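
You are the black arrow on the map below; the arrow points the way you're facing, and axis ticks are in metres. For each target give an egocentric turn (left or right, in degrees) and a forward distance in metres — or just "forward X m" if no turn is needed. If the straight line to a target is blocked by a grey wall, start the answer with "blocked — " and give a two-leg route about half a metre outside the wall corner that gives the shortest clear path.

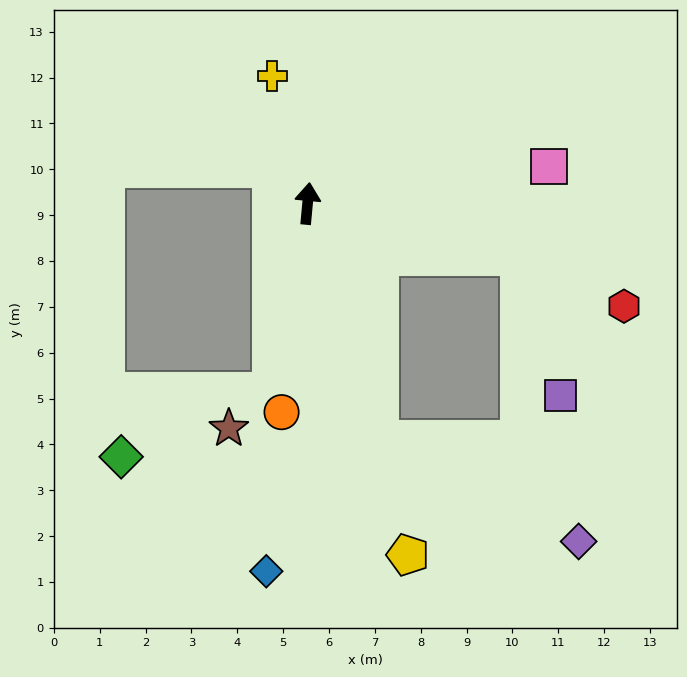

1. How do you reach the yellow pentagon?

turn right 159°, forward 8.0 m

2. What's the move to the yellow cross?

turn left 21°, forward 2.9 m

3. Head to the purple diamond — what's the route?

blocked — turn right 158°, forward 5.4 m, then turn left 46°, forward 4.9 m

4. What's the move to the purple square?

blocked — turn right 99°, forward 4.8 m, then turn right 59°, forward 3.2 m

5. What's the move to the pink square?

turn right 76°, forward 5.3 m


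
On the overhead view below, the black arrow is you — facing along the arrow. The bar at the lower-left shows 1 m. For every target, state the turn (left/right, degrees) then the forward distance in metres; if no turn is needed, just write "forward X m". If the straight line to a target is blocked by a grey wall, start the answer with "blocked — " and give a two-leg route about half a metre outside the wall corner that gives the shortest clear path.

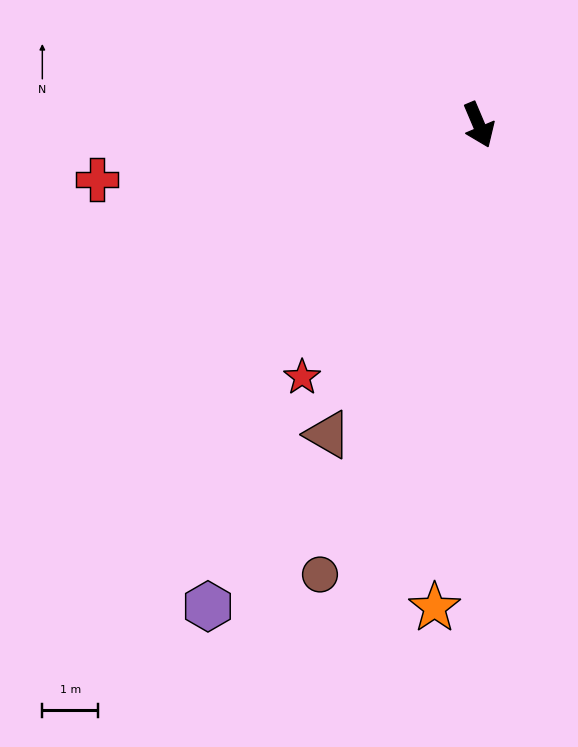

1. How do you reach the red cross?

turn right 105°, forward 6.9 m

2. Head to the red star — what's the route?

turn right 58°, forward 5.5 m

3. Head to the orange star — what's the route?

turn right 28°, forward 8.7 m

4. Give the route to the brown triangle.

turn right 49°, forward 6.2 m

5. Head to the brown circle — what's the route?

turn right 42°, forward 8.5 m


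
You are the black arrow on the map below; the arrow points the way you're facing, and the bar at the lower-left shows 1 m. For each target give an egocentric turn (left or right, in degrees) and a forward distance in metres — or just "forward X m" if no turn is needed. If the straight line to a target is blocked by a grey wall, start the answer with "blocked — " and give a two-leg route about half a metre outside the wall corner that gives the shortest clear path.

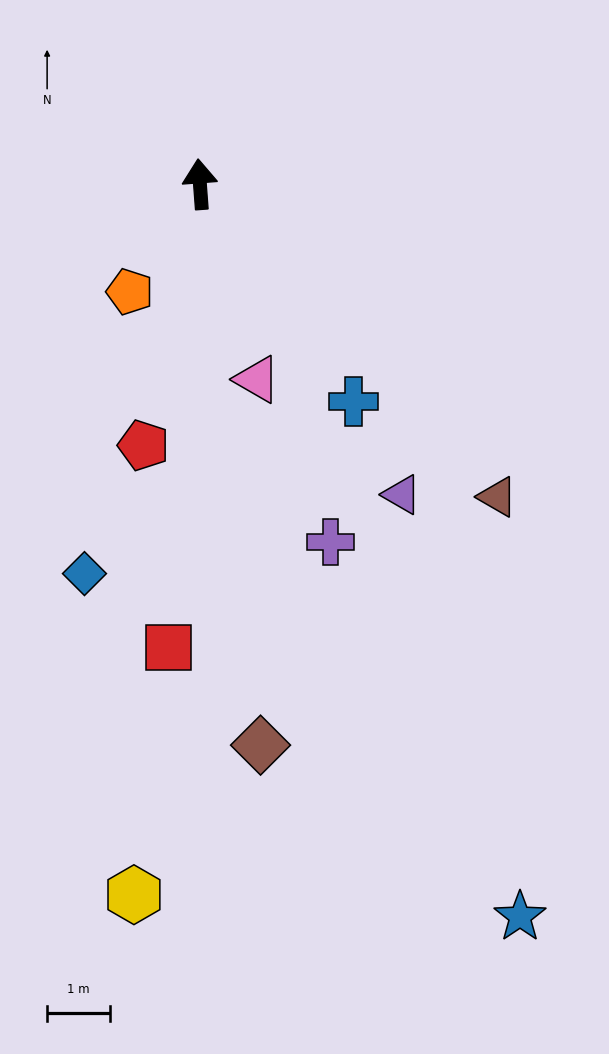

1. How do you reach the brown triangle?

turn right 141°, forward 6.8 m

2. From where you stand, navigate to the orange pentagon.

turn left 143°, forward 2.0 m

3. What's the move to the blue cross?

turn right 149°, forward 4.2 m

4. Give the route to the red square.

turn left 172°, forward 7.4 m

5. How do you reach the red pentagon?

turn left 164°, forward 4.2 m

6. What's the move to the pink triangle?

turn right 168°, forward 3.2 m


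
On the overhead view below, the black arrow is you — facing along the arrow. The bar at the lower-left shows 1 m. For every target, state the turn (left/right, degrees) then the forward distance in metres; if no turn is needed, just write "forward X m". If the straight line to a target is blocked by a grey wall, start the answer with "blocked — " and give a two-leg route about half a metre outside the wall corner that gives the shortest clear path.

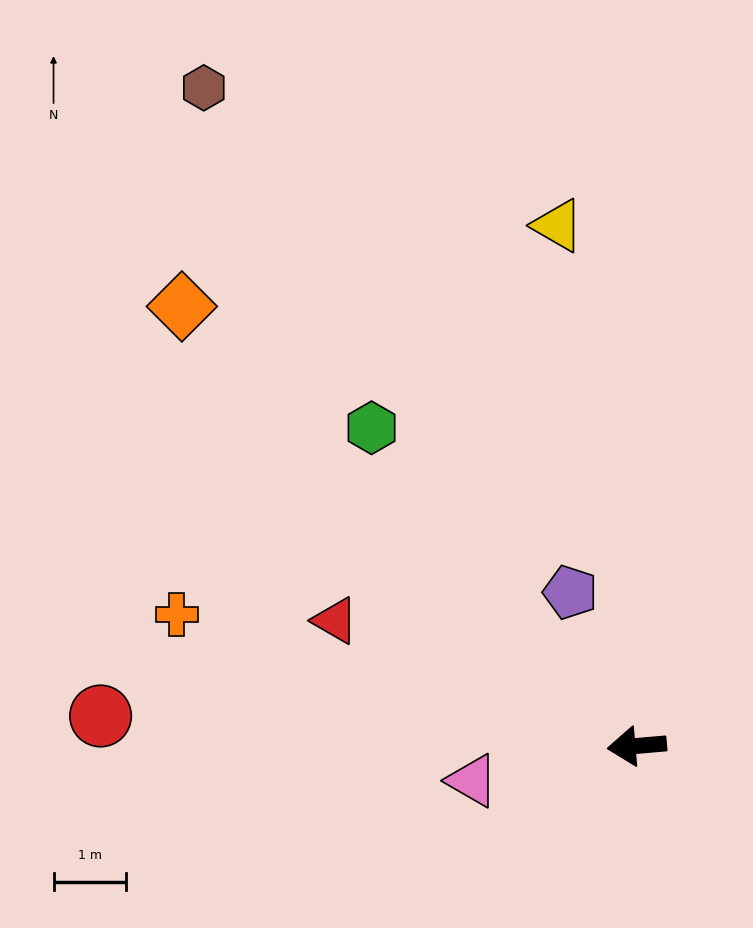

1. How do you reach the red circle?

turn right 8°, forward 7.4 m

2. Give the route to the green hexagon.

turn right 55°, forward 5.7 m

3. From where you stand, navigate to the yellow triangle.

turn right 86°, forward 7.2 m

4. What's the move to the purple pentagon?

turn right 72°, forward 2.3 m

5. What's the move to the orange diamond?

turn right 49°, forward 8.7 m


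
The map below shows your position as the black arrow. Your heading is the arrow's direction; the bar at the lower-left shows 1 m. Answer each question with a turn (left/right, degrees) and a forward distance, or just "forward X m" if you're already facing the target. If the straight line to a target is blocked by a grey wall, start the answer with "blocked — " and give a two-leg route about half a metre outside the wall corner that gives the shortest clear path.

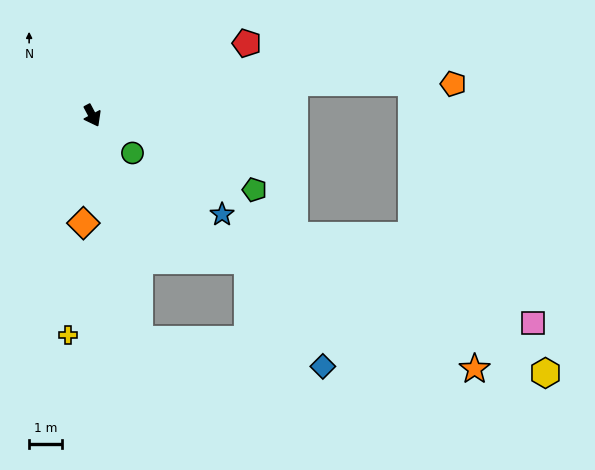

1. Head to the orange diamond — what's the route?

turn right 33°, forward 3.3 m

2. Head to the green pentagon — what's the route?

turn left 37°, forward 5.5 m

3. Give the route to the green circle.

turn left 19°, forward 1.7 m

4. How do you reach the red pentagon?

turn left 87°, forward 5.3 m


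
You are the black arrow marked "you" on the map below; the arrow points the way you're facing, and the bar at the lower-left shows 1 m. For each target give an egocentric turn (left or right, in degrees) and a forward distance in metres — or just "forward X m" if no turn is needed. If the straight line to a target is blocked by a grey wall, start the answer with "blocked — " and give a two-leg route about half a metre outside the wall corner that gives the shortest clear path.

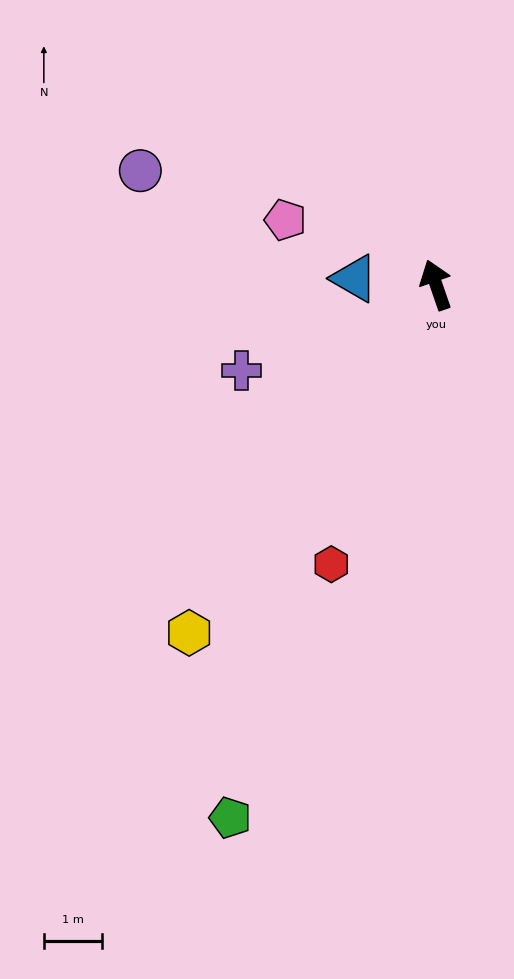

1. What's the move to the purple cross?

turn left 95°, forward 3.7 m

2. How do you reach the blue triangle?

turn left 67°, forward 1.4 m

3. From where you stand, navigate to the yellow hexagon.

turn left 126°, forward 7.4 m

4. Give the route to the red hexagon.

turn left 140°, forward 5.2 m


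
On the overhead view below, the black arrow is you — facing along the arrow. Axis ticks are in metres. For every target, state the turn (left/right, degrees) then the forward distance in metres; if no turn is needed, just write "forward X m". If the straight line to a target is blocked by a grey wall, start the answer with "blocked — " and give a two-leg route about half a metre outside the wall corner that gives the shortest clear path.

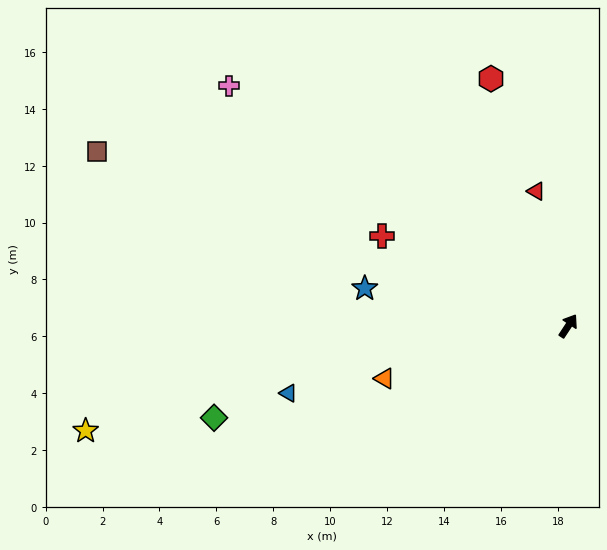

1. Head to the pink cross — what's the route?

turn left 88°, forward 14.6 m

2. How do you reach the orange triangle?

turn left 139°, forward 6.7 m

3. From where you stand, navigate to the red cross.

turn left 97°, forward 7.3 m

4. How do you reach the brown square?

turn left 103°, forward 17.7 m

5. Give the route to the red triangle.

turn left 47°, forward 4.9 m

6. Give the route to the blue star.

turn left 113°, forward 7.3 m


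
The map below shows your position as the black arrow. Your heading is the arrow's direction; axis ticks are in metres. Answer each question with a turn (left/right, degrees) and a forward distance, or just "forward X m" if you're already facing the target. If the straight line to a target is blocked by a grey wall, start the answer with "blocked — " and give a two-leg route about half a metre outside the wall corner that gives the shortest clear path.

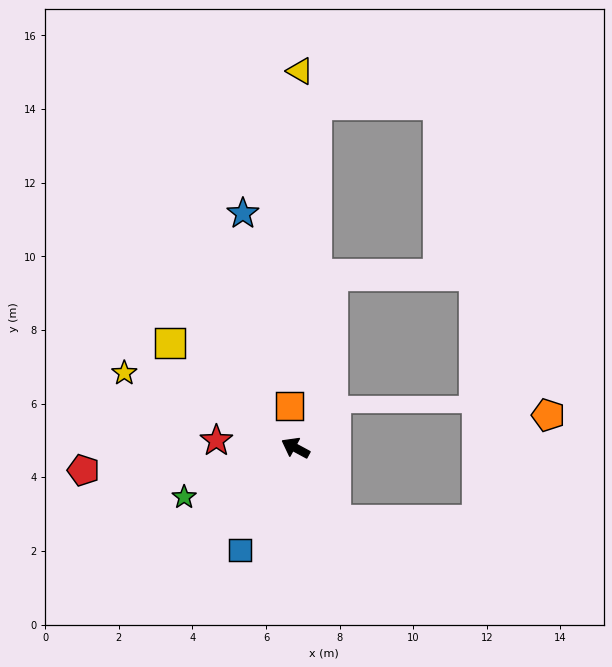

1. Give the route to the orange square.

turn right 54°, forward 1.1 m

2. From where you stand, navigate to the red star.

turn left 23°, forward 2.2 m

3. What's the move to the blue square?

turn left 90°, forward 3.1 m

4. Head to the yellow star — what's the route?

turn left 5°, forward 5.1 m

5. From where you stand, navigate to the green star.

turn left 52°, forward 3.3 m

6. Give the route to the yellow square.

turn right 12°, forward 4.4 m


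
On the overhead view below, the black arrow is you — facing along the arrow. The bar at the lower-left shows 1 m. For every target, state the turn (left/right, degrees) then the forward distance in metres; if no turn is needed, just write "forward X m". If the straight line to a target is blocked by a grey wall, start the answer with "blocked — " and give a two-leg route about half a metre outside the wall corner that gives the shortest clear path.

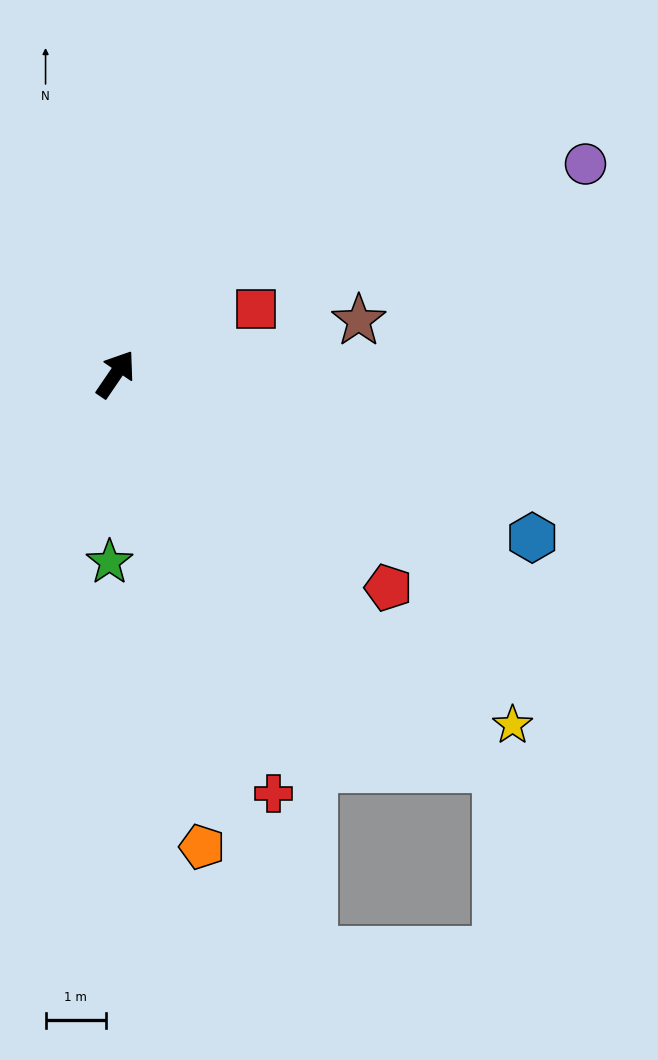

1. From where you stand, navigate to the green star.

turn right 148°, forward 3.1 m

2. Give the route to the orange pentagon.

turn right 135°, forward 8.0 m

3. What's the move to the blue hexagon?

turn right 77°, forward 7.4 m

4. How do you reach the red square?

turn right 31°, forward 2.6 m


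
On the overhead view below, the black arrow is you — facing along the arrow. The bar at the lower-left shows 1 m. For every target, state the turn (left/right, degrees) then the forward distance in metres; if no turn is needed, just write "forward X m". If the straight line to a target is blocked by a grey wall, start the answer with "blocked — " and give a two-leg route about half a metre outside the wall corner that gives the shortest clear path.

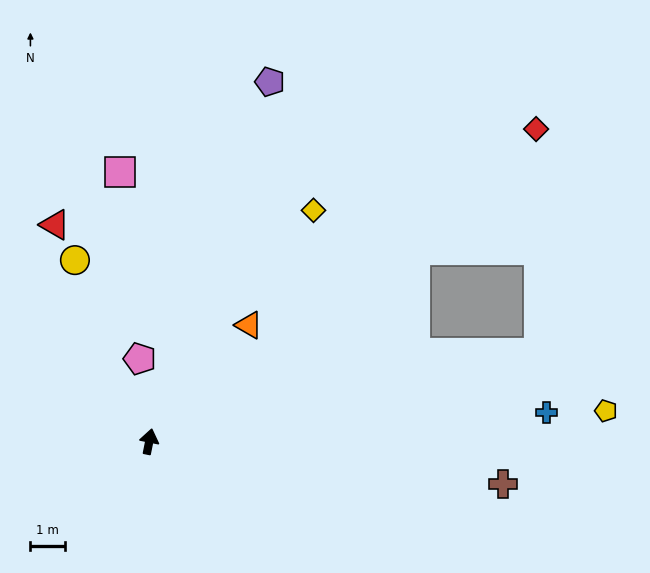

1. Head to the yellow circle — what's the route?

turn left 34°, forward 5.6 m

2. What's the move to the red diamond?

turn right 40°, forward 14.3 m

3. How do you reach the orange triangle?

turn right 29°, forward 4.4 m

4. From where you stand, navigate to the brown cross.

turn right 85°, forward 10.2 m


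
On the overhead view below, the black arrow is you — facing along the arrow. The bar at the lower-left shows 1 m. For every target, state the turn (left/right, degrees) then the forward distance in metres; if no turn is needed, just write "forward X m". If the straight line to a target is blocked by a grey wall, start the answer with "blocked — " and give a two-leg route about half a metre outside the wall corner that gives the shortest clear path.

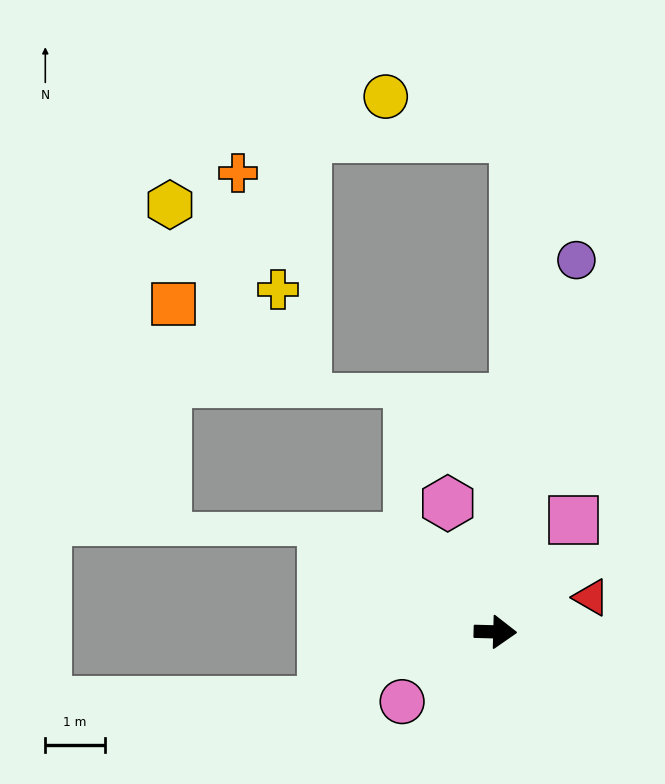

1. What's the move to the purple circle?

turn left 79°, forward 6.4 m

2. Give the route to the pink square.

turn left 57°, forward 2.3 m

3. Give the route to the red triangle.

turn left 21°, forward 1.7 m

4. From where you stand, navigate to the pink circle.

turn right 142°, forward 2.0 m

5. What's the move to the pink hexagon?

turn left 112°, forward 2.3 m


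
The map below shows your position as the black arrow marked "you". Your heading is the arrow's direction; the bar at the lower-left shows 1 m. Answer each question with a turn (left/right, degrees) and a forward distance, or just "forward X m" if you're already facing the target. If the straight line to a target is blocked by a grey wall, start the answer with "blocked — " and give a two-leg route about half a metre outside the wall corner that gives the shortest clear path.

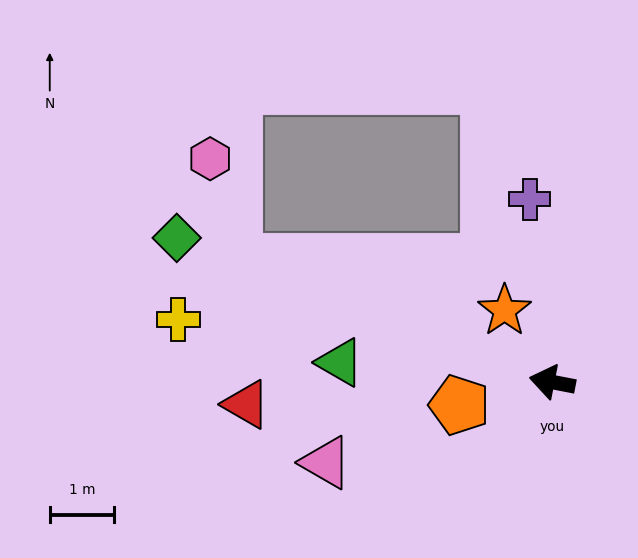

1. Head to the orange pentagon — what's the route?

turn left 25°, forward 1.5 m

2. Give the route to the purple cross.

turn right 72°, forward 2.8 m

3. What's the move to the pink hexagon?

blocked — turn right 10°, forward 5.3 m, then turn right 55°, forward 1.6 m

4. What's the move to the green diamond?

turn right 10°, forward 6.2 m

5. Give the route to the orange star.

turn right 45°, forward 1.3 m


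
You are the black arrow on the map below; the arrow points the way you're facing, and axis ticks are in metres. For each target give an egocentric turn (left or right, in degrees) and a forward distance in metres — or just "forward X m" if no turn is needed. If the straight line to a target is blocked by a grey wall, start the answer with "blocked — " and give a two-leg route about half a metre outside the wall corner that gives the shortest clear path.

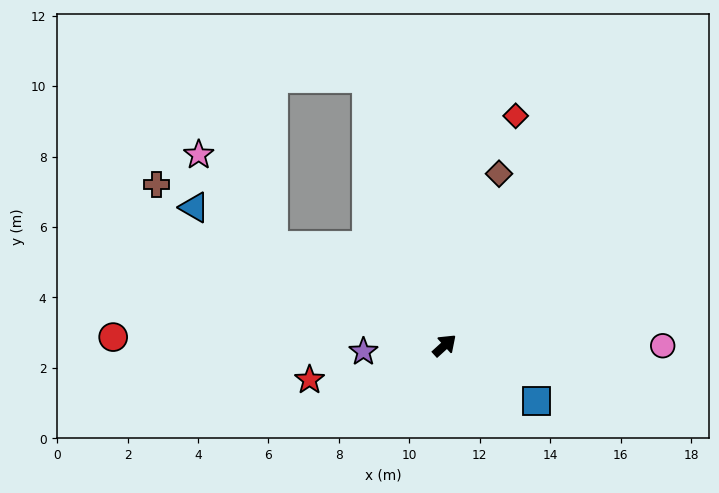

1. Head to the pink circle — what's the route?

turn right 42°, forward 6.2 m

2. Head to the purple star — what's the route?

turn left 142°, forward 2.3 m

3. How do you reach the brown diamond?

turn left 30°, forward 5.1 m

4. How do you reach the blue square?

turn right 73°, forward 3.0 m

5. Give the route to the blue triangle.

turn left 109°, forward 8.1 m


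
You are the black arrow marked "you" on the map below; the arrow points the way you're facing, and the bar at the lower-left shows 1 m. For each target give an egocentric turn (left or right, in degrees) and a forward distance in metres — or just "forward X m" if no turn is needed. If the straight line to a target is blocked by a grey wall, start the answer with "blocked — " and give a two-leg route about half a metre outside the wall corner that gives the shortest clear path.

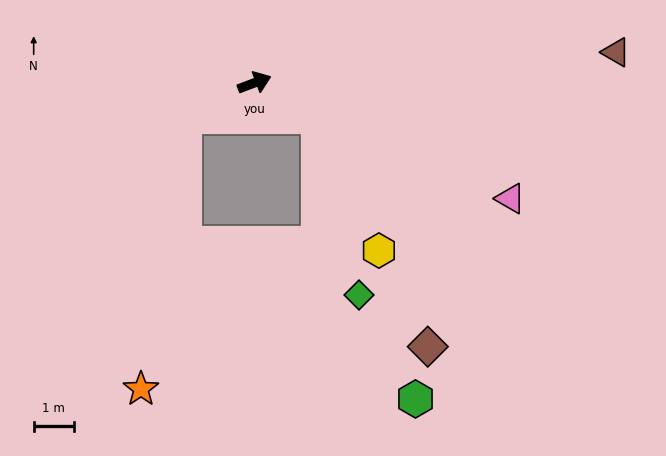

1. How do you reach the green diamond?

blocked — turn right 49°, forward 1.8 m, then turn right 49°, forward 4.5 m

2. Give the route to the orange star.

blocked — turn right 175°, forward 1.9 m, then turn left 55°, forward 6.8 m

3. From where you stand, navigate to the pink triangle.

turn right 45°, forward 7.0 m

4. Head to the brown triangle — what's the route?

turn right 16°, forward 9.0 m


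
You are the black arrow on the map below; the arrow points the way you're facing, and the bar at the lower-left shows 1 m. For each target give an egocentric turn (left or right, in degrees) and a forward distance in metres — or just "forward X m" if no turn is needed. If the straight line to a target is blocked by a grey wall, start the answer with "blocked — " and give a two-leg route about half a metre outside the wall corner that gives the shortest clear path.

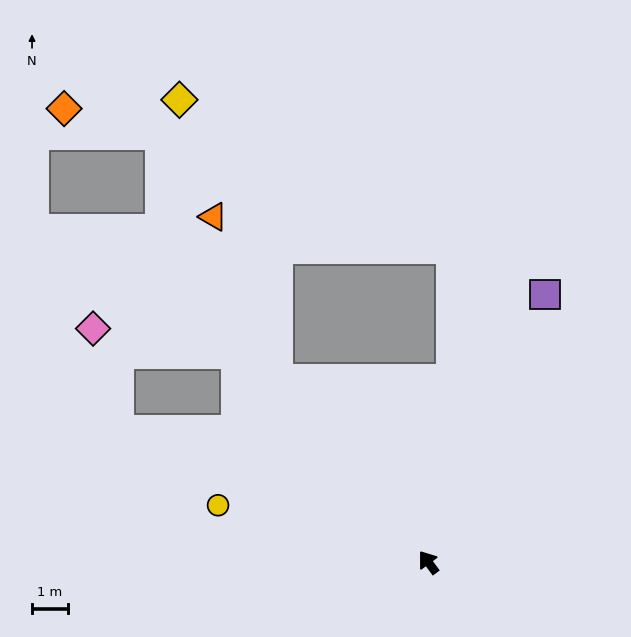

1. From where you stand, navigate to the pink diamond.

blocked — turn left 6°, forward 7.8 m, then turn left 38°, forward 4.0 m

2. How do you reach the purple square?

turn right 60°, forward 8.1 m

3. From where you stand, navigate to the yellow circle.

turn left 38°, forward 6.0 m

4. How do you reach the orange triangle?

blocked — turn left 3°, forward 6.6 m, then turn right 18°, forward 4.8 m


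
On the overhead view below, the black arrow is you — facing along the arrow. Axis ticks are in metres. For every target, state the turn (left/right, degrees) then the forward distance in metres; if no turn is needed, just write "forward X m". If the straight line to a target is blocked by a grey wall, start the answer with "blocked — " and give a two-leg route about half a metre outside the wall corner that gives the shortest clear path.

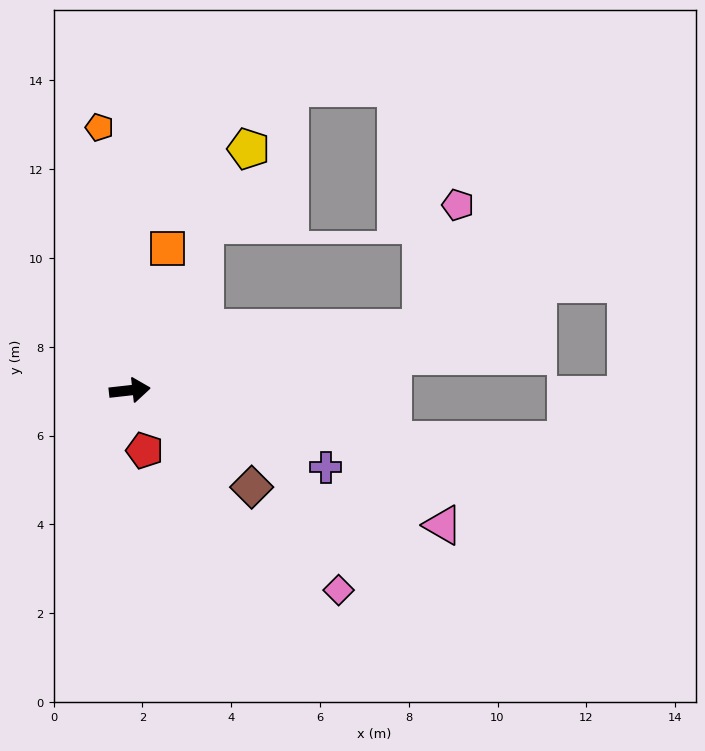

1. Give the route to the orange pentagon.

turn left 90°, forward 6.0 m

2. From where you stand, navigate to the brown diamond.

turn right 45°, forward 3.5 m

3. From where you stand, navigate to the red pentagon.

turn right 83°, forward 1.4 m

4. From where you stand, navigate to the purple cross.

turn right 28°, forward 4.7 m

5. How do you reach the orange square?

turn left 69°, forward 3.3 m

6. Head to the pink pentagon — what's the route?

blocked — turn left 6°, forward 6.7 m, then turn left 61°, forward 2.9 m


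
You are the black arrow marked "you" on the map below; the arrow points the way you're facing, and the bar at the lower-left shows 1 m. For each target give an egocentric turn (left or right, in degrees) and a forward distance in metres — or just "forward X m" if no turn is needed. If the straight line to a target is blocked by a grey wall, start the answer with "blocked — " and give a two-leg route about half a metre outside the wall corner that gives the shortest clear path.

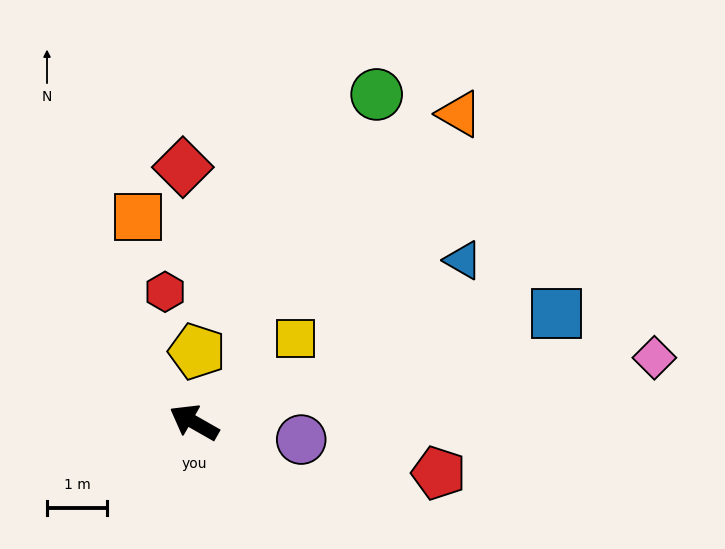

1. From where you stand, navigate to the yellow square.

turn right 111°, forward 2.2 m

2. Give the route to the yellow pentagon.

turn right 63°, forward 1.2 m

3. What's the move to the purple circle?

turn right 159°, forward 1.8 m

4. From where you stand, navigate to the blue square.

turn right 134°, forward 6.3 m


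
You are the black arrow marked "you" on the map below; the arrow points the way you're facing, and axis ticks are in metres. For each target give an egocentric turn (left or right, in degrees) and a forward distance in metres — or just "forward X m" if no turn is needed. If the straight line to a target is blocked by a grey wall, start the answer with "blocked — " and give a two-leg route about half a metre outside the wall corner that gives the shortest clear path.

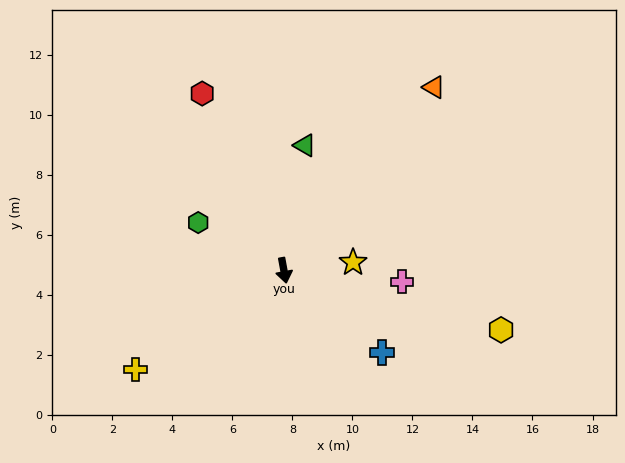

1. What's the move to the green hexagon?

turn right 130°, forward 3.3 m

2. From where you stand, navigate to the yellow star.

turn left 86°, forward 2.3 m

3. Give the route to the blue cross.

turn left 40°, forward 4.3 m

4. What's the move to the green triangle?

turn left 160°, forward 4.2 m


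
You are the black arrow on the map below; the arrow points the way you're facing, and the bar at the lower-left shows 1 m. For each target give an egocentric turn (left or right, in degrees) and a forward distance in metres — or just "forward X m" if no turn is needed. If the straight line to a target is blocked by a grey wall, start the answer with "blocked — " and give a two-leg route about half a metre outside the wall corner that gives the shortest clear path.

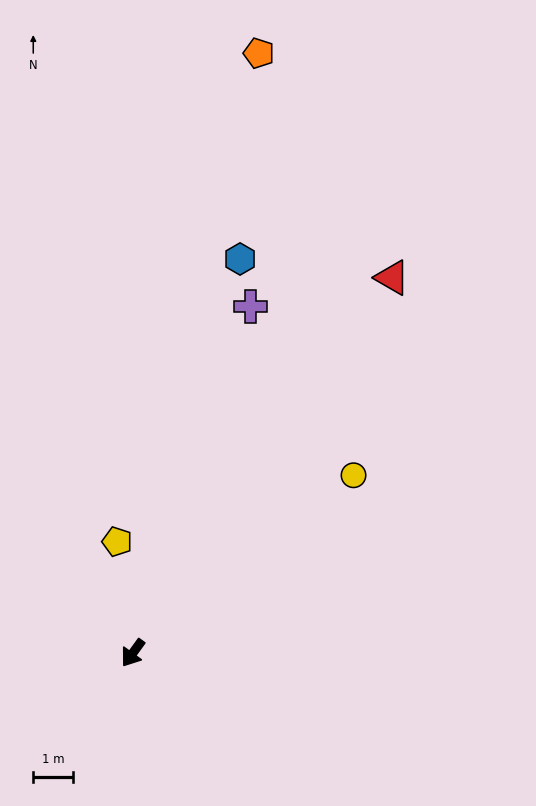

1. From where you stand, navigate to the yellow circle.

turn left 165°, forward 7.1 m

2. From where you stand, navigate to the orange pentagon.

turn right 156°, forward 15.3 m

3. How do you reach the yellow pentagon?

turn right 136°, forward 2.8 m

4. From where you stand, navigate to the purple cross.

turn right 163°, forward 9.2 m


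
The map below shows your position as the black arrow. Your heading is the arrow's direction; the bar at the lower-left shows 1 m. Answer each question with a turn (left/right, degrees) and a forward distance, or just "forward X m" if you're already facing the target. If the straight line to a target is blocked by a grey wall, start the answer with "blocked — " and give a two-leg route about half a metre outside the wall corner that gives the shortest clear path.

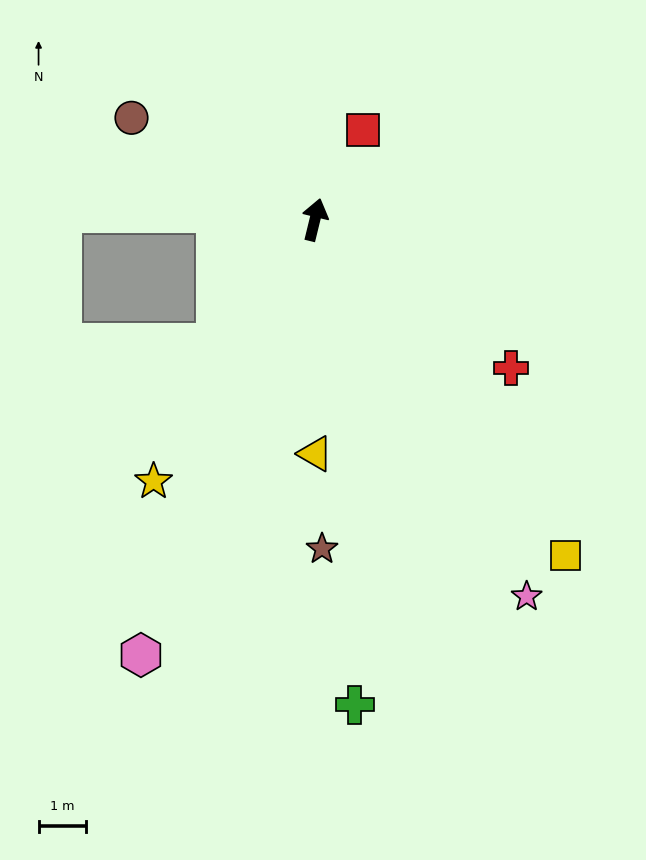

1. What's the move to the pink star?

turn right 137°, forward 9.2 m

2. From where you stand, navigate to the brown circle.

turn left 75°, forward 4.4 m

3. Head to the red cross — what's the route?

turn right 113°, forward 5.2 m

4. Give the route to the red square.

turn right 14°, forward 2.2 m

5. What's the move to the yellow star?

turn left 162°, forward 6.5 m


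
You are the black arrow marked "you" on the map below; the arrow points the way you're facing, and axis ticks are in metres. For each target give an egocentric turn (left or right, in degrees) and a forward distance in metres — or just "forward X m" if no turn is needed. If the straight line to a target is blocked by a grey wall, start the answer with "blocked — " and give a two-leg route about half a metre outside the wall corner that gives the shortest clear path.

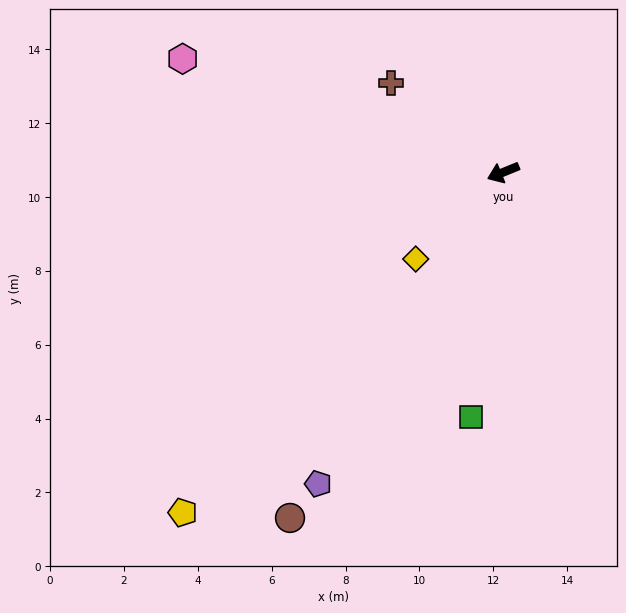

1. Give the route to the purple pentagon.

turn left 37°, forward 9.8 m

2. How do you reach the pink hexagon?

turn right 42°, forward 9.2 m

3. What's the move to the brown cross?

turn right 61°, forward 3.9 m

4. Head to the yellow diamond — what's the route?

turn left 23°, forward 3.3 m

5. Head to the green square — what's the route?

turn left 60°, forward 6.7 m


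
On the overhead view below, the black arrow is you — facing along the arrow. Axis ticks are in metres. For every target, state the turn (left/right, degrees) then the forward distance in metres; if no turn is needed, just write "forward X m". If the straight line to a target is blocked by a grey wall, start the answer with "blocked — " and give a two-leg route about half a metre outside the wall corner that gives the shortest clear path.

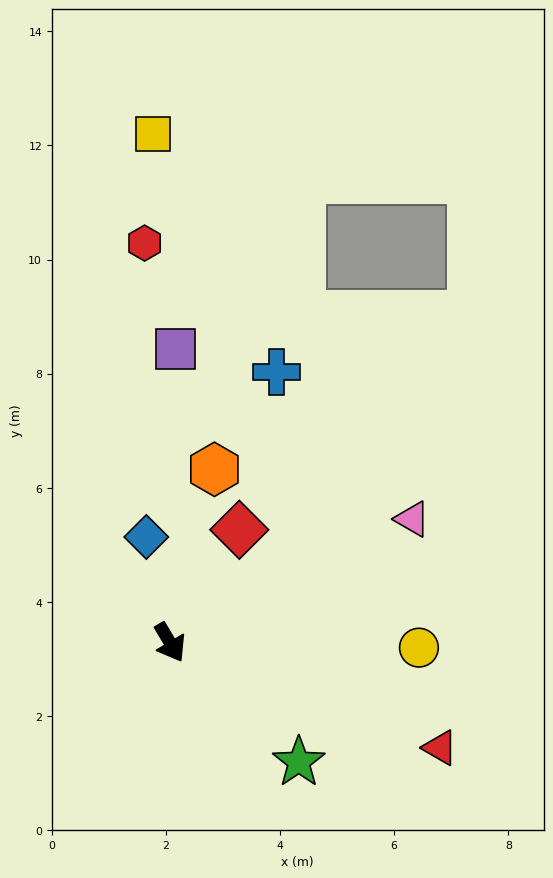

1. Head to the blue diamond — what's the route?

turn left 162°, forward 1.9 m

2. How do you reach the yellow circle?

turn left 58°, forward 4.4 m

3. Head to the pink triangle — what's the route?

turn left 86°, forward 4.8 m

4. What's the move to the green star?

turn left 16°, forward 3.1 m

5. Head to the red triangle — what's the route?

turn left 38°, forward 5.1 m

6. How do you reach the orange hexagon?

turn left 135°, forward 3.1 m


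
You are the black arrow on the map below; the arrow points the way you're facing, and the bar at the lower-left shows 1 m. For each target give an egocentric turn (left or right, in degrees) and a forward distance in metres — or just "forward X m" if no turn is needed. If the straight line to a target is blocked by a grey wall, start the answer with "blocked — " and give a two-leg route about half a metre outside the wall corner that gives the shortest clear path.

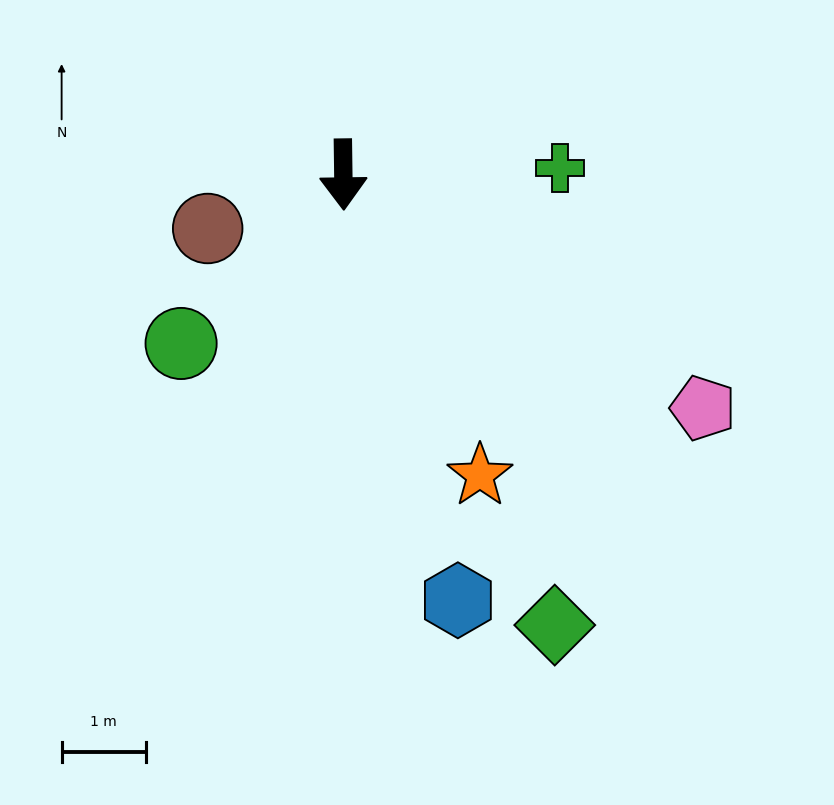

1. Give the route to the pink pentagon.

turn left 56°, forward 5.1 m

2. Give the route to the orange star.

turn left 24°, forward 3.9 m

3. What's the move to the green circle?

turn right 45°, forward 2.8 m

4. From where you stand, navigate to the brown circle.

turn right 69°, forward 1.7 m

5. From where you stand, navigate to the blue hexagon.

turn left 14°, forward 5.2 m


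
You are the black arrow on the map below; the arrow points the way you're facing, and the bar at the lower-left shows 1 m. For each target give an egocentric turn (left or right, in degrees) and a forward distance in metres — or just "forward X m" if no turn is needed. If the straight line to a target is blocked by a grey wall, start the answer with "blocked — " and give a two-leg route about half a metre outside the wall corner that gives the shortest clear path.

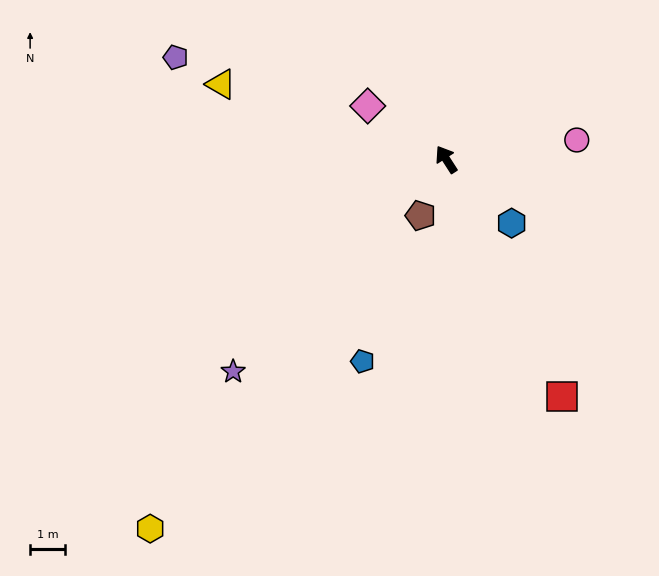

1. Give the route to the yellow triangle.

turn left 39°, forward 6.8 m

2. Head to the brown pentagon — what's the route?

turn left 123°, forward 1.8 m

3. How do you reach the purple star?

turn left 102°, forward 8.6 m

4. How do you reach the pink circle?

turn right 114°, forward 3.8 m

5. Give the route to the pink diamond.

turn left 23°, forward 2.7 m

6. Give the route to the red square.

turn left 173°, forward 7.5 m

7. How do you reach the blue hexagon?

turn right 167°, forward 2.6 m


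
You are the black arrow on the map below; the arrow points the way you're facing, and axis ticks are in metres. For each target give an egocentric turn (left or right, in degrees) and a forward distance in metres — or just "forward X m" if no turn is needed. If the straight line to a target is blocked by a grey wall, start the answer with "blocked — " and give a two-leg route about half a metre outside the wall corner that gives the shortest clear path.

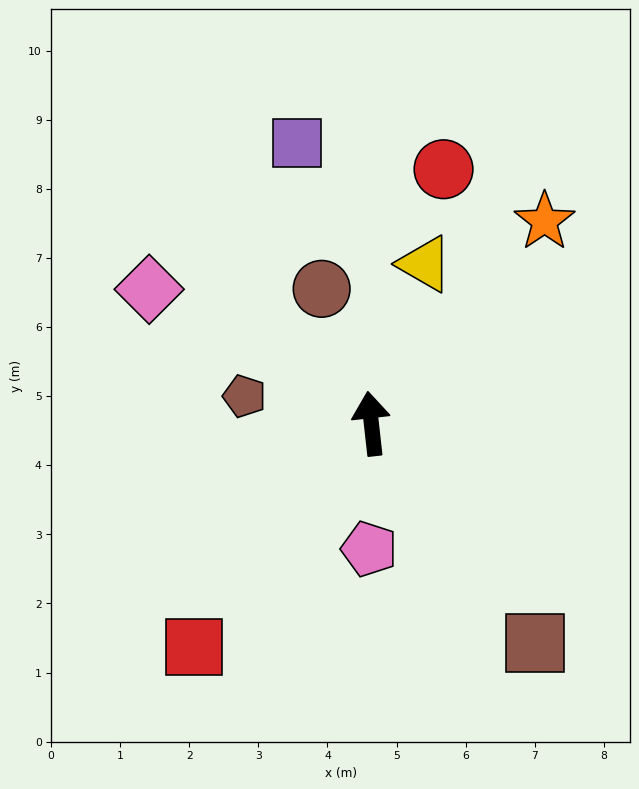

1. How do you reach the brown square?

turn right 150°, forward 4.0 m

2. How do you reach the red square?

turn left 135°, forward 4.1 m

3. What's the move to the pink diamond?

turn left 53°, forward 3.8 m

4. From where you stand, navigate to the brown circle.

turn left 14°, forward 2.1 m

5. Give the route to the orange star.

turn right 47°, forward 3.9 m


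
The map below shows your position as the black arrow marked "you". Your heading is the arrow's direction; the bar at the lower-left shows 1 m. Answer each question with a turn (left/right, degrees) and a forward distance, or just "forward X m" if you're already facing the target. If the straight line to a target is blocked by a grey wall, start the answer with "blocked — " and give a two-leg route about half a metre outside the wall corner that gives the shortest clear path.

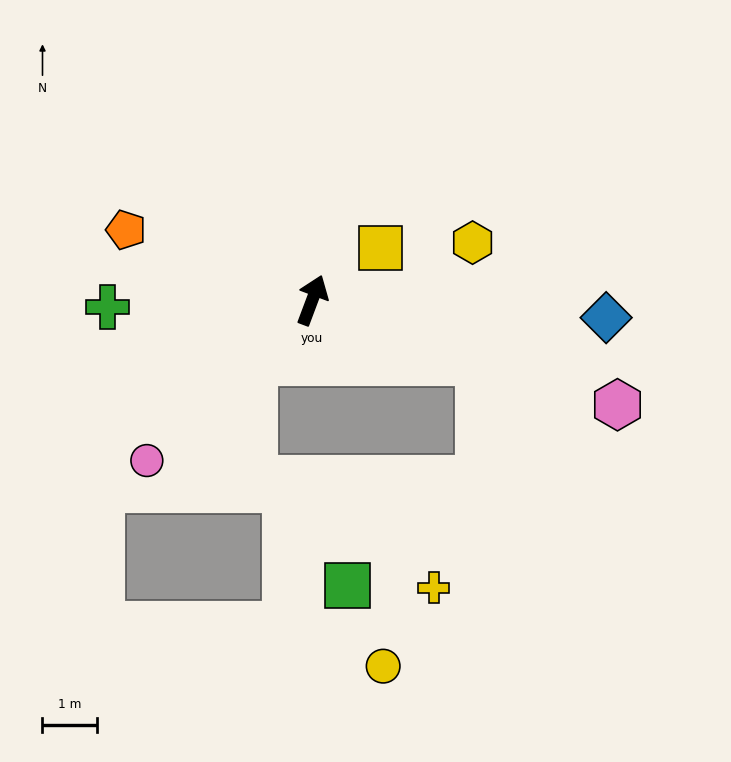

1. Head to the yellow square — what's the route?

turn right 32°, forward 1.6 m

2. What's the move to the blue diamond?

turn right 73°, forward 5.4 m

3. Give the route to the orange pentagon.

turn left 90°, forward 3.6 m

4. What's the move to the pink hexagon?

turn right 88°, forward 5.9 m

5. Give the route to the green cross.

turn left 113°, forward 3.7 m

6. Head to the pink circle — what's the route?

turn left 155°, forward 4.2 m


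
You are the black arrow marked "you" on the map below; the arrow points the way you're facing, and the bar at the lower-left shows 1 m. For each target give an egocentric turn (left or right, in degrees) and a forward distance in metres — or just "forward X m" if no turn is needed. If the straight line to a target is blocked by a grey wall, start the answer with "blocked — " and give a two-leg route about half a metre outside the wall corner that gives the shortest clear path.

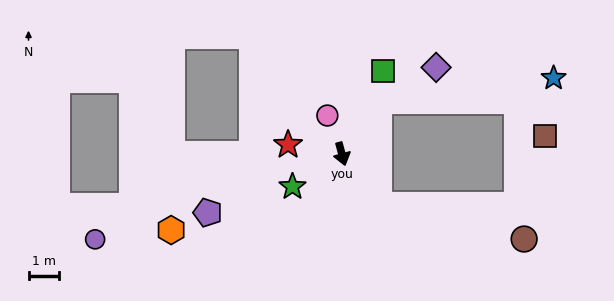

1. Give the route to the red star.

turn right 115°, forward 1.8 m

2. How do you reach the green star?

turn right 72°, forward 1.9 m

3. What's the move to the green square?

turn left 138°, forward 3.0 m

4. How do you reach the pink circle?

turn right 175°, forward 1.3 m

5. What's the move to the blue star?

blocked — turn left 130°, forward 2.1 m, then turn right 48°, forward 5.7 m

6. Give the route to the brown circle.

blocked — turn left 21°, forward 2.0 m, then turn left 40°, forward 4.8 m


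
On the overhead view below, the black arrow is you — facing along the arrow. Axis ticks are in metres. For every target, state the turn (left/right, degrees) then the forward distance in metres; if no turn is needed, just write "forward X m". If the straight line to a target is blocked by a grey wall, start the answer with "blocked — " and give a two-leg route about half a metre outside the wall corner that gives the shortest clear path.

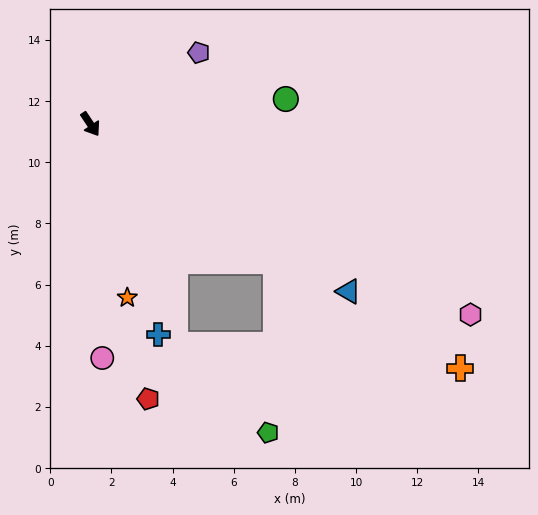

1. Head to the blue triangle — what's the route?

turn left 23°, forward 10.1 m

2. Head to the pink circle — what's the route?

turn right 31°, forward 7.7 m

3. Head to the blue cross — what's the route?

turn right 16°, forward 7.2 m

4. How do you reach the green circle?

turn left 64°, forward 6.4 m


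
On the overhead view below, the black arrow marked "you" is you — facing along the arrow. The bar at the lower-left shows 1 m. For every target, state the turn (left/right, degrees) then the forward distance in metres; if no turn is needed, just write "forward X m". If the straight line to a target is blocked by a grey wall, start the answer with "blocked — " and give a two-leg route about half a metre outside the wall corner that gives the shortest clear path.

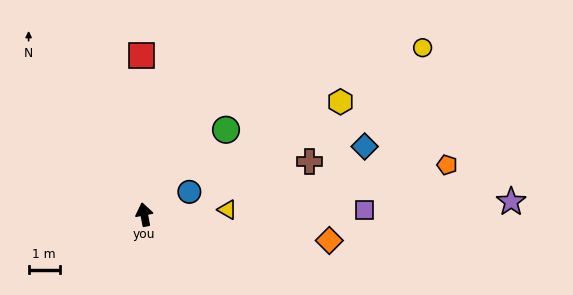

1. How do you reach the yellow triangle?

turn right 97°, forward 2.7 m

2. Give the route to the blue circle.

turn right 74°, forward 1.6 m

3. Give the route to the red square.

turn right 10°, forward 5.1 m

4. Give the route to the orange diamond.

turn right 109°, forward 6.0 m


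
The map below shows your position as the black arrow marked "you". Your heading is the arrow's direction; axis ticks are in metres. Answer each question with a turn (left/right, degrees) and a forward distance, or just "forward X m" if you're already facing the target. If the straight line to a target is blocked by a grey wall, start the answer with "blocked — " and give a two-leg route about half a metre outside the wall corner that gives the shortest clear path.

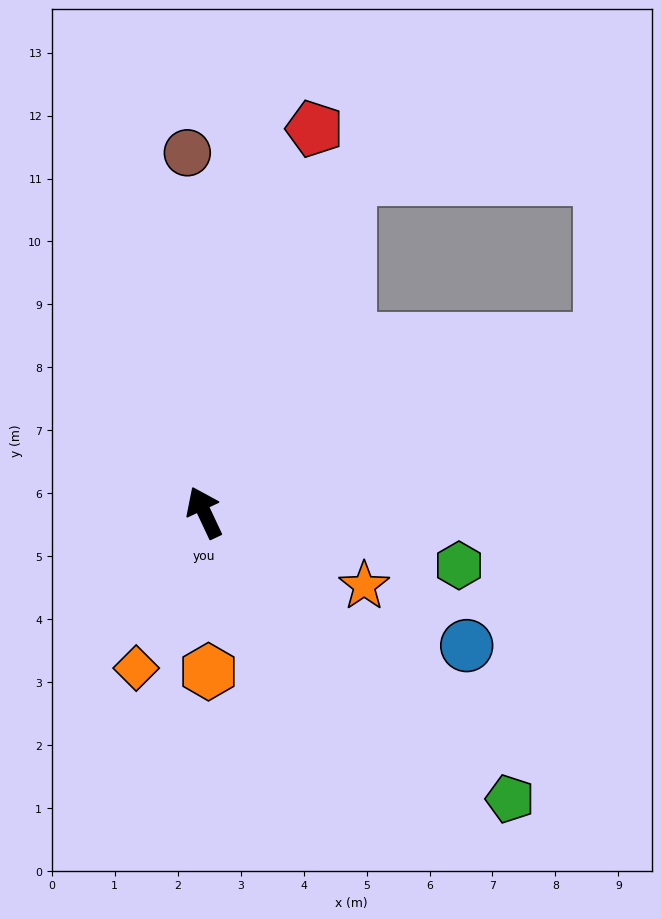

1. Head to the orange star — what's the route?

turn right 140°, forward 2.8 m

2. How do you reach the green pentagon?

turn right 158°, forward 6.7 m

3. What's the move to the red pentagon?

turn right 41°, forward 6.3 m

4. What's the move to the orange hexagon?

turn left 156°, forward 2.5 m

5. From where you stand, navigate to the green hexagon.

turn right 127°, forward 4.1 m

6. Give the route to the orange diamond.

turn left 131°, forward 2.7 m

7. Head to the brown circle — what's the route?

turn right 22°, forward 5.7 m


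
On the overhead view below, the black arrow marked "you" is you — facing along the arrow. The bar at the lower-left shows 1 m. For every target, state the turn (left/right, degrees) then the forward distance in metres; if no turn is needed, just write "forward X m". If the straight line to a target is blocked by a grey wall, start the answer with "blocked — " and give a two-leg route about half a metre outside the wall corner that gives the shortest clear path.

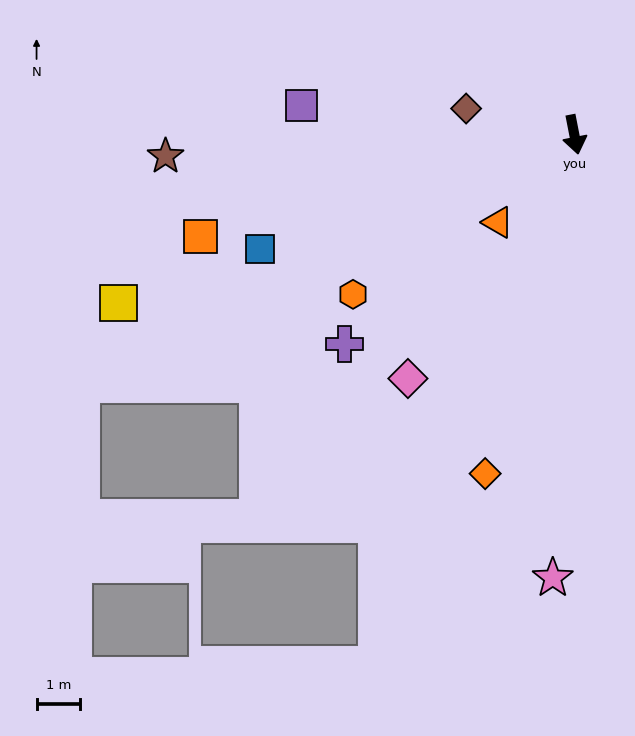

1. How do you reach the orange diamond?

turn right 26°, forward 8.1 m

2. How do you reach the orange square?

turn right 86°, forward 8.9 m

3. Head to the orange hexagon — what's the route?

turn right 65°, forward 6.3 m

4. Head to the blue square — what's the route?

turn right 81°, forward 7.7 m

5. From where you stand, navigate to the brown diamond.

turn right 115°, forward 2.6 m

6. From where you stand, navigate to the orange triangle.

turn right 52°, forward 2.7 m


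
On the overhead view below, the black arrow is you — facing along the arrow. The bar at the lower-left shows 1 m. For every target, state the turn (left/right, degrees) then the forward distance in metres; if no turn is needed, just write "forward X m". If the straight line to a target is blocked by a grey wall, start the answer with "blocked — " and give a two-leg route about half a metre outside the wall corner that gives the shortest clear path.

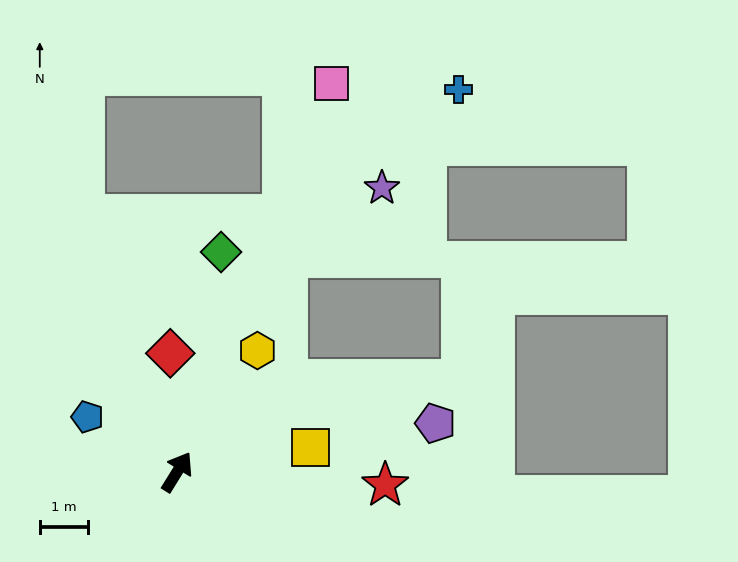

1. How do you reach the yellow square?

turn right 48°, forward 2.8 m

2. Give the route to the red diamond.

turn left 35°, forward 2.4 m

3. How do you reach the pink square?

turn left 10°, forward 8.6 m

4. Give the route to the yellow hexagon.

forward 3.0 m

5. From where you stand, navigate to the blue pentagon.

turn left 90°, forward 2.2 m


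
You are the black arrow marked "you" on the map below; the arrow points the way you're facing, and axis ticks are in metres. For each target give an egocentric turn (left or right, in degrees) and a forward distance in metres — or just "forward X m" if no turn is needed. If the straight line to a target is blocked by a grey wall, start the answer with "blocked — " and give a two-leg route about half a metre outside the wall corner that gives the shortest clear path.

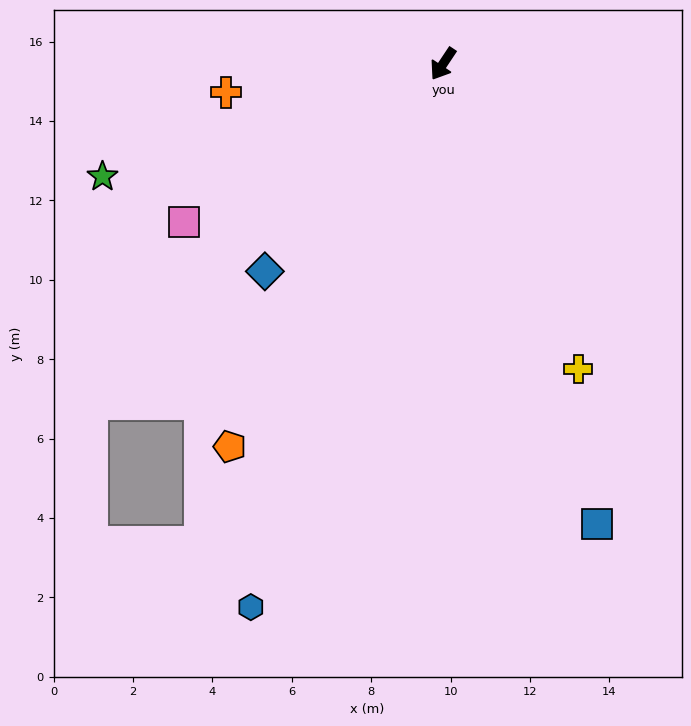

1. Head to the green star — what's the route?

turn right 38°, forward 9.0 m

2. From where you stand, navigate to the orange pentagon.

turn left 5°, forward 11.0 m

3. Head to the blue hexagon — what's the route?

turn left 14°, forward 14.5 m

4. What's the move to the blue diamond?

turn right 7°, forward 6.9 m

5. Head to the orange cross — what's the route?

turn right 49°, forward 5.5 m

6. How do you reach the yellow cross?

turn left 58°, forward 8.4 m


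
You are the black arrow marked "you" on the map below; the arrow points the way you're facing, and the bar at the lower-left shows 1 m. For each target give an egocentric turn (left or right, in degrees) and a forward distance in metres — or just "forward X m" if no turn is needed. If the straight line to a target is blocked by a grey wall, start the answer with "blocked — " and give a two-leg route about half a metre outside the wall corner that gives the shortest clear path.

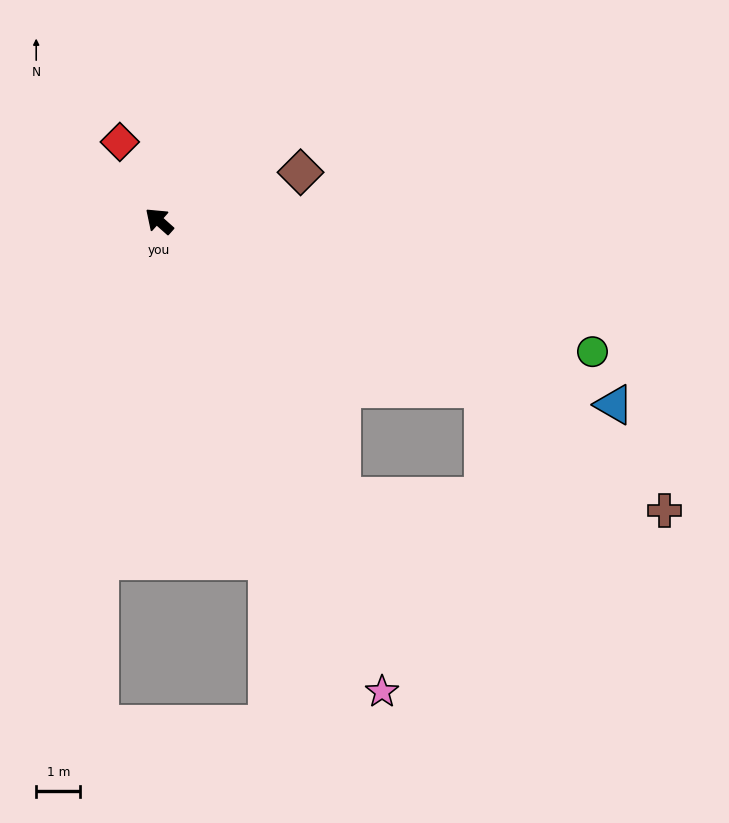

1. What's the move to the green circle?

turn right 155°, forward 10.2 m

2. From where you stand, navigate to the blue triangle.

turn right 160°, forward 11.1 m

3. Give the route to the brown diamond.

turn right 119°, forward 3.4 m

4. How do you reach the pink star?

turn left 157°, forward 11.8 m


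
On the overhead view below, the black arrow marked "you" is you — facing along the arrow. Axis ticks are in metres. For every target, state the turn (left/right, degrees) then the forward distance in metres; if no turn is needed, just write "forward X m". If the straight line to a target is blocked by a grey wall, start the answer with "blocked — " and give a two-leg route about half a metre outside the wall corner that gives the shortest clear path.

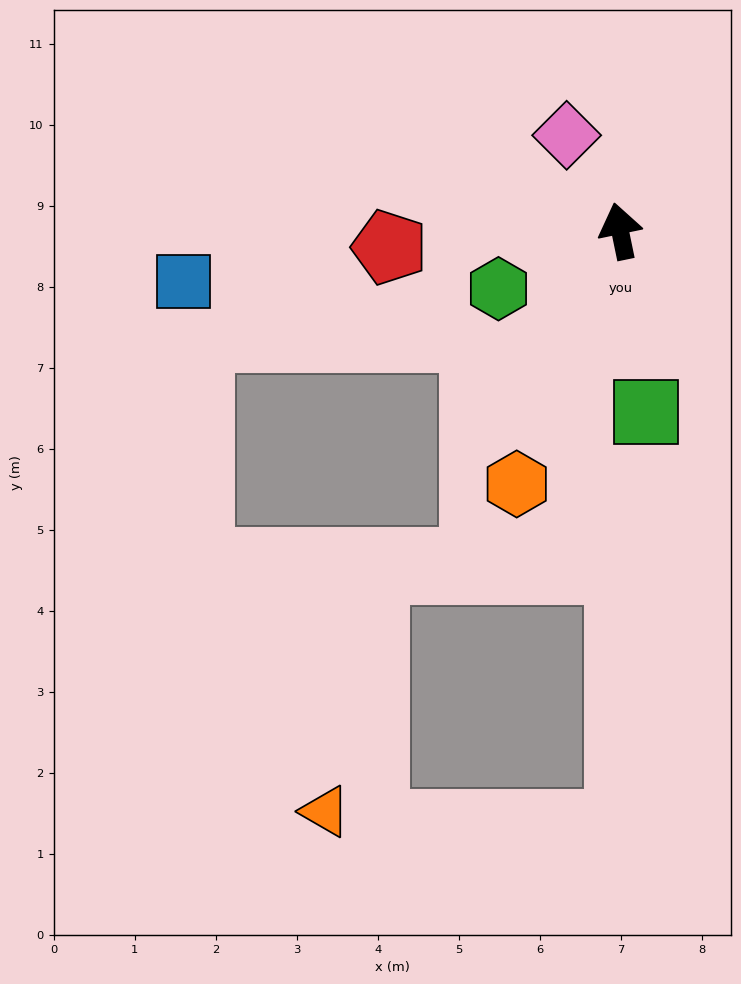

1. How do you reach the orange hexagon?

turn left 146°, forward 3.4 m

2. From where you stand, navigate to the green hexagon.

turn left 104°, forward 1.7 m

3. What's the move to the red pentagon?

turn left 82°, forward 2.9 m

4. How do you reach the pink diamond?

turn left 17°, forward 1.4 m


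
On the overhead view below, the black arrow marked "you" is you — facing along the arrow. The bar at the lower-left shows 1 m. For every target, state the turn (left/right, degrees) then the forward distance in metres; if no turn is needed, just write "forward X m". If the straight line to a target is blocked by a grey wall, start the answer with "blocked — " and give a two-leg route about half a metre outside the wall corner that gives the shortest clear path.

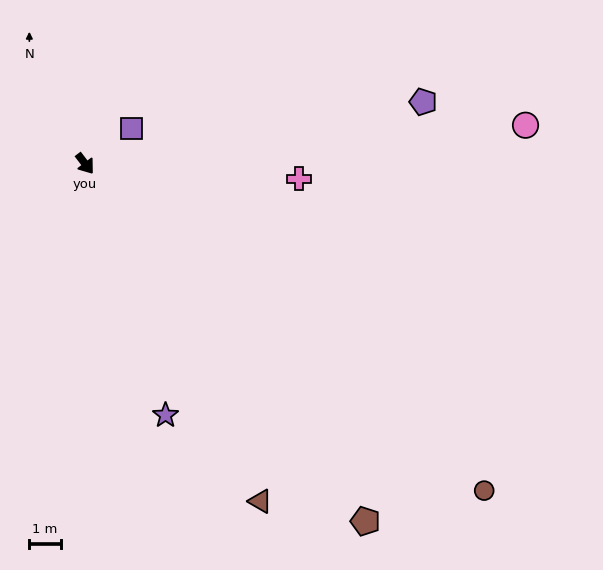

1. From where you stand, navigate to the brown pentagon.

forward 14.5 m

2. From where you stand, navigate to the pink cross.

turn left 49°, forward 6.8 m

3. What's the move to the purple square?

turn left 89°, forward 1.9 m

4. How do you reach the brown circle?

turn left 13°, forward 16.4 m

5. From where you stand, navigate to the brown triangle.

turn right 10°, forward 12.1 m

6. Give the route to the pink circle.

turn left 58°, forward 14.1 m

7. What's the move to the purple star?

turn right 20°, forward 8.4 m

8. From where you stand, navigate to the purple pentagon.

turn left 63°, forward 11.0 m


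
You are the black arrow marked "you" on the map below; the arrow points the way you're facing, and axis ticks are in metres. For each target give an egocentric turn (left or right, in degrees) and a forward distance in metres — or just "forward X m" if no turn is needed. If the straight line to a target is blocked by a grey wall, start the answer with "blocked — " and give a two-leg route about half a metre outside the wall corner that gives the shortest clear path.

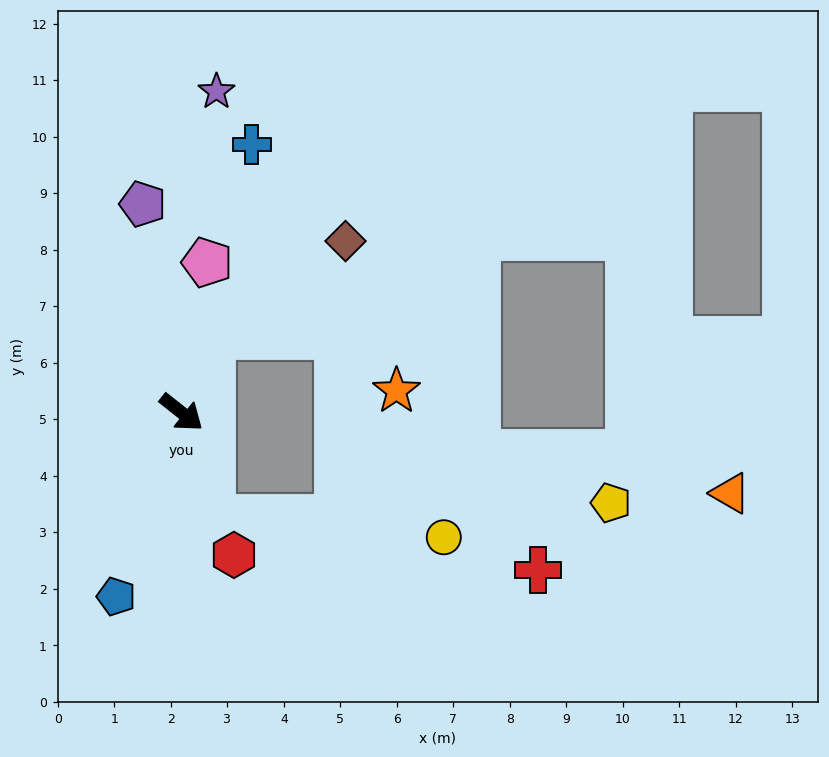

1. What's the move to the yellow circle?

blocked — turn right 36°, forward 1.9 m, then turn left 70°, forward 4.1 m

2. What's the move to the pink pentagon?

turn left 119°, forward 2.7 m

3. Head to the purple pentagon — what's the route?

turn left 139°, forward 3.8 m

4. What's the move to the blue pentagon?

turn right 71°, forward 3.5 m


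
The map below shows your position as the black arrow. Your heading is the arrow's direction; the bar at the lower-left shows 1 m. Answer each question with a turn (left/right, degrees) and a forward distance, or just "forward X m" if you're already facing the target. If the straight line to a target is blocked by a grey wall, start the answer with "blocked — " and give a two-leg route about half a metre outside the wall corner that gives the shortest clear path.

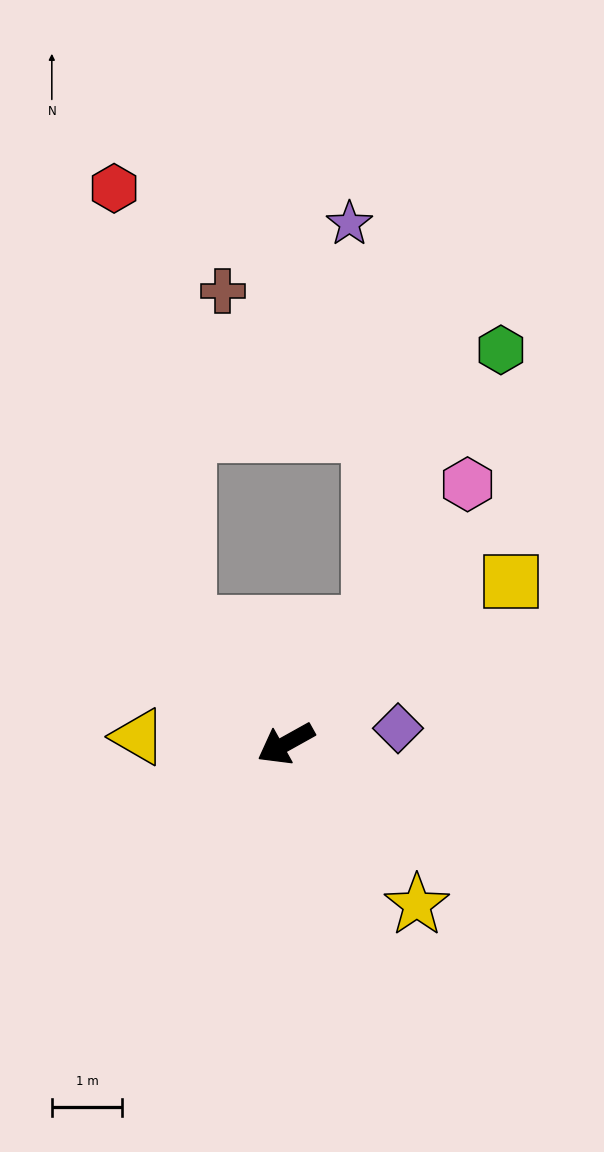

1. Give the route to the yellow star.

turn left 100°, forward 2.9 m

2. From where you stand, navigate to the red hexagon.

blocked — turn right 79°, forward 2.2 m, then turn right 31°, forward 6.3 m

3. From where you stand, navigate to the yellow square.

turn right 173°, forward 3.9 m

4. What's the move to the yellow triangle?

turn right 32°, forward 2.1 m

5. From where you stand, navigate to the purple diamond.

turn left 159°, forward 1.6 m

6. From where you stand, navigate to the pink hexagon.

turn right 154°, forward 4.5 m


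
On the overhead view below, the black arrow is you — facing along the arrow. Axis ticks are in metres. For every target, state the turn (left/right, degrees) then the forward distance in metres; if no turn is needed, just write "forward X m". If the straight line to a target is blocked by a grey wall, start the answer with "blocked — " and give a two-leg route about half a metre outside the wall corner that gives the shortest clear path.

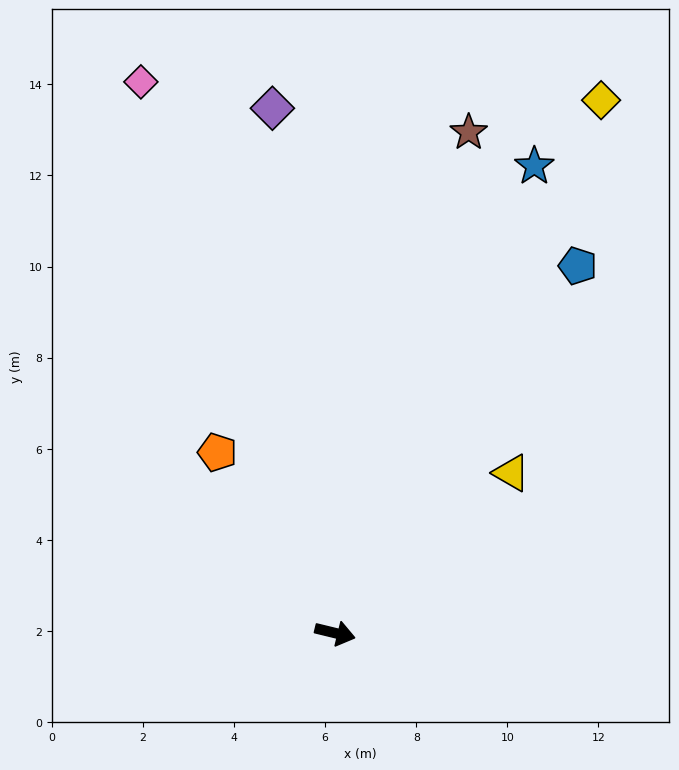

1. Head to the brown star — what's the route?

turn left 89°, forward 11.4 m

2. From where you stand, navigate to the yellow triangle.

turn left 56°, forward 5.2 m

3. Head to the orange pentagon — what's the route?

turn left 137°, forward 4.7 m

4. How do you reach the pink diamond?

turn left 123°, forward 12.8 m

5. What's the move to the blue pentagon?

turn left 70°, forward 9.7 m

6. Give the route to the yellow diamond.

turn left 77°, forward 13.1 m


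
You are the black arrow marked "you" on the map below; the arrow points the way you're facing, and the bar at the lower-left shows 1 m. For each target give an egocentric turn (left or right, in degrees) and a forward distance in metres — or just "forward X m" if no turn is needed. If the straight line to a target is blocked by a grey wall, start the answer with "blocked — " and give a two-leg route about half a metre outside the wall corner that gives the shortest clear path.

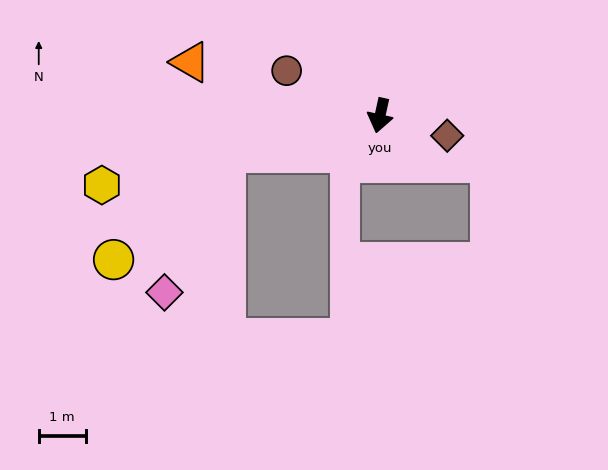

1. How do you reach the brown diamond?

turn left 86°, forward 1.5 m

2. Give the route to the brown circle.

turn right 103°, forward 2.2 m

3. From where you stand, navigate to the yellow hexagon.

turn right 64°, forward 6.1 m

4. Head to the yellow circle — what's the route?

blocked — turn right 64°, forward 3.4 m, then turn left 30°, forward 3.3 m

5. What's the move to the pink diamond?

blocked — turn right 64°, forward 3.4 m, then turn left 53°, forward 3.3 m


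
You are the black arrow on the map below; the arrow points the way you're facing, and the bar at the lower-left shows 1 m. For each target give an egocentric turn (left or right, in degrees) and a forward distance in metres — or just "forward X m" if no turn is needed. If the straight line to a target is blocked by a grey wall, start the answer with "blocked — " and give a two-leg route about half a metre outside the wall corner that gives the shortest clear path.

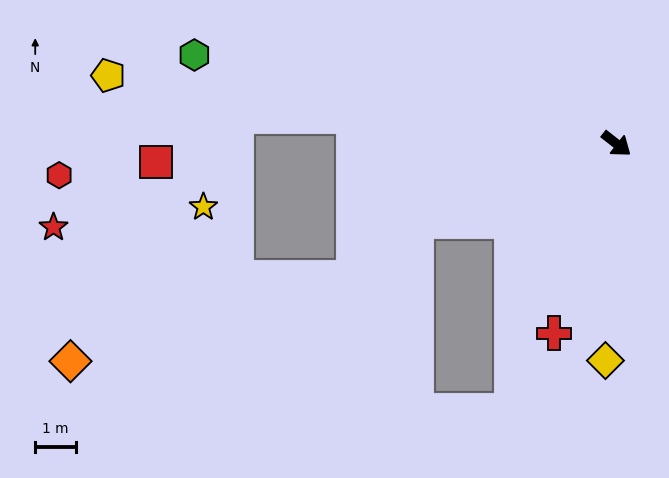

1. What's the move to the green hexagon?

turn right 154°, forward 10.7 m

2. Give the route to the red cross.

turn right 70°, forward 4.9 m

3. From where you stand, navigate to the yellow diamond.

turn right 55°, forward 5.4 m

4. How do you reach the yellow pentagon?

turn right 150°, forward 12.7 m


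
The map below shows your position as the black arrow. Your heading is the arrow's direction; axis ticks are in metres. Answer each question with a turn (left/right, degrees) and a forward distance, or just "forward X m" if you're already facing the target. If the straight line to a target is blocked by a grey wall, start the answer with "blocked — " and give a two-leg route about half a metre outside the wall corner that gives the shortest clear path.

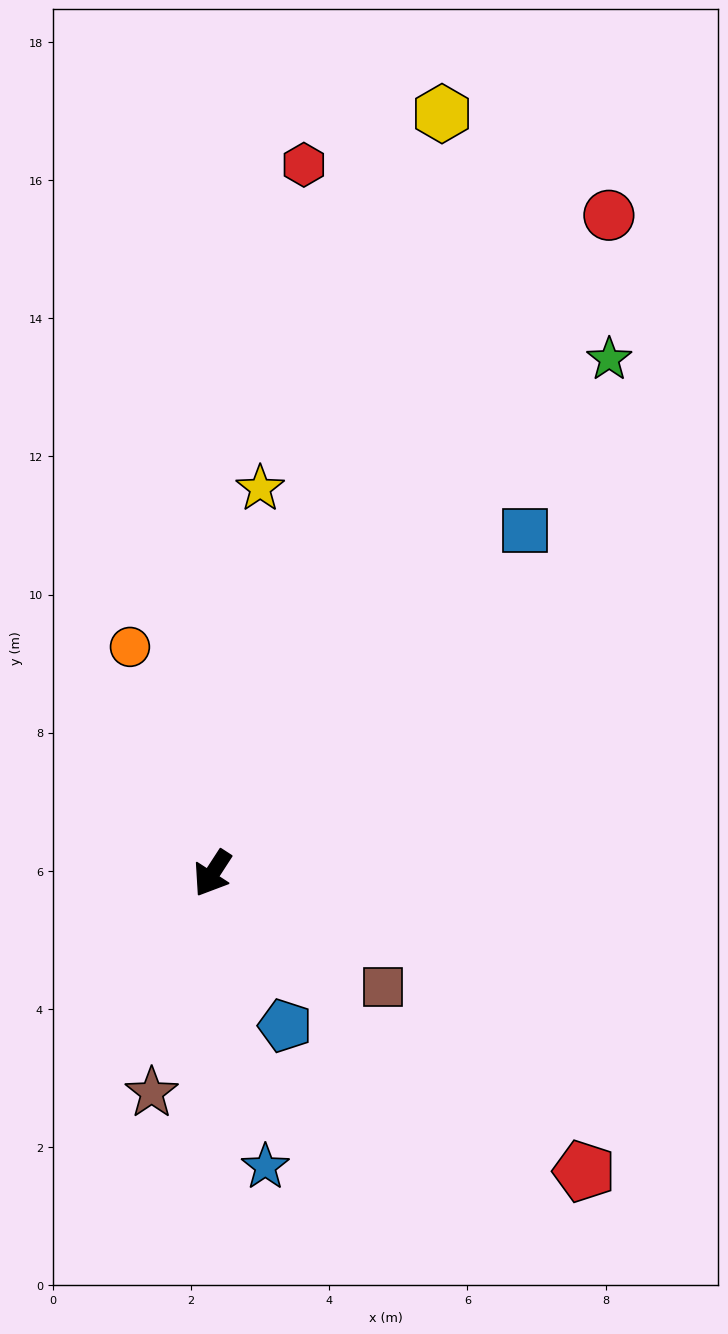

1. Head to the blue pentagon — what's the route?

turn left 58°, forward 2.4 m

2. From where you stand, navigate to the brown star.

turn left 17°, forward 3.3 m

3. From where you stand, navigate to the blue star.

turn left 43°, forward 4.3 m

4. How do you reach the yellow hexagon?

turn right 164°, forward 11.5 m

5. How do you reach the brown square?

turn left 89°, forward 3.0 m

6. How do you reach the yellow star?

turn right 154°, forward 5.6 m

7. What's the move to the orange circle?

turn right 127°, forward 3.5 m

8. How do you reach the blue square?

turn left 171°, forward 6.7 m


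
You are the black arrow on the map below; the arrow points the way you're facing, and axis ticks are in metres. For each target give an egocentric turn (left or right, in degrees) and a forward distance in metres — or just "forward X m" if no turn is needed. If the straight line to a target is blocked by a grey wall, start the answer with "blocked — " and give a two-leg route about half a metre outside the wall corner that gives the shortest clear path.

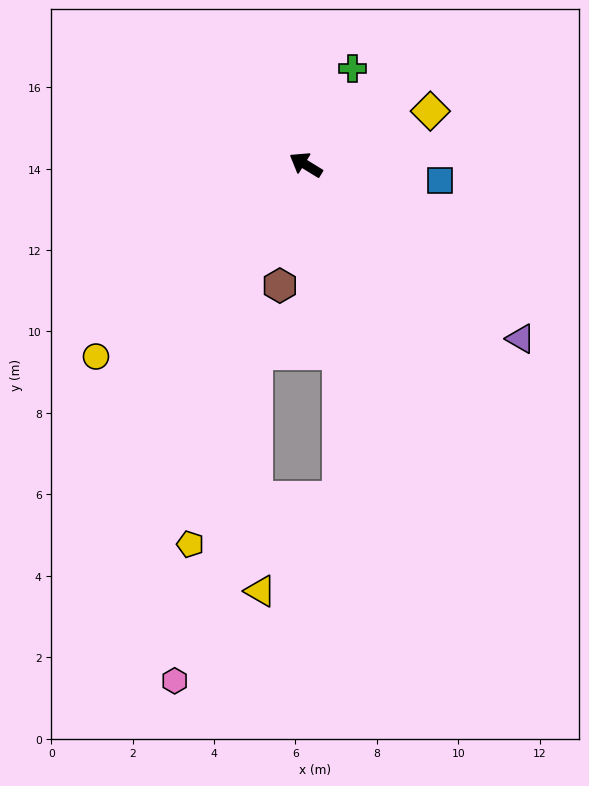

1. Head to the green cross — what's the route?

turn right 84°, forward 2.6 m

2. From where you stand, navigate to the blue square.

turn right 155°, forward 3.3 m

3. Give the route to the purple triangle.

turn left 173°, forward 6.8 m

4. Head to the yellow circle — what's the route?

turn left 74°, forward 7.0 m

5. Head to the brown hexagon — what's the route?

turn left 110°, forward 3.0 m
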